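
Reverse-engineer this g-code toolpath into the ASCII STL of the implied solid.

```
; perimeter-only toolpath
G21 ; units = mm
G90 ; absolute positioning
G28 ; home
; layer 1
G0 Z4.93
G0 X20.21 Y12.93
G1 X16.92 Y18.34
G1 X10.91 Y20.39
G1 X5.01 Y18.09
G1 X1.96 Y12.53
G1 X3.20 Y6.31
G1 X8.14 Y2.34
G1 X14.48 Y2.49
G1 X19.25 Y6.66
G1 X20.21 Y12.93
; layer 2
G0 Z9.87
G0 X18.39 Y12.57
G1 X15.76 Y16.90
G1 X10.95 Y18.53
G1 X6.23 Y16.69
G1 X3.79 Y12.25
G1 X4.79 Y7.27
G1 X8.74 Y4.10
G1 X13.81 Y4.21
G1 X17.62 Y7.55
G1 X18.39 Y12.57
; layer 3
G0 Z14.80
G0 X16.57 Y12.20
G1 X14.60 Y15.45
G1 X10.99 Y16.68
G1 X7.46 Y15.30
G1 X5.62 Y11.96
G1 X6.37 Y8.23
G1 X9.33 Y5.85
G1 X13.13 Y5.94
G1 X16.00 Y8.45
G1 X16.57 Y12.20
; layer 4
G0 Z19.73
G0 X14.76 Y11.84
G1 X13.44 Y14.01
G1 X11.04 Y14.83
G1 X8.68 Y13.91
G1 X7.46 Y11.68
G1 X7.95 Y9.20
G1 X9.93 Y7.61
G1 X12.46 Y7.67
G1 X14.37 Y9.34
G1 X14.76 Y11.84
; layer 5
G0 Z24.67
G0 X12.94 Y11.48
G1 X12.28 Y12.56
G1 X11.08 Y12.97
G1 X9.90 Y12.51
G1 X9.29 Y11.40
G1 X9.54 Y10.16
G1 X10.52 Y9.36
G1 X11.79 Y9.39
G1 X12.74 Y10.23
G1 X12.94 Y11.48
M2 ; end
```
solid part
  facet normal 0.0000 0.0000 -1.0000
    outer loop
      vertex 10.87 22.24 0.00
      vertex 18.08 19.79 0.00
      vertex 22.03 13.29 0.00
    endloop
  endfacet
  facet normal 0.0000 0.0000 -1.0000
    outer loop
      vertex 3.79 19.48 0.00
      vertex 10.87 22.24 0.00
      vertex 22.03 13.29 0.00
    endloop
  endfacet
  facet normal 0.0000 0.0000 -1.0000
    outer loop
      vertex 0.13 12.81 0.00
      vertex 3.79 19.48 0.00
      vertex 22.03 13.29 0.00
    endloop
  endfacet
  facet normal 0.0000 0.0000 -1.0000
    outer loop
      vertex 1.62 5.35 0.00
      vertex 0.13 12.81 0.00
      vertex 22.03 13.29 0.00
    endloop
  endfacet
  facet normal 0.0000 0.0000 -1.0000
    outer loop
      vertex 7.55 0.59 0.00
      vertex 1.62 5.35 0.00
      vertex 22.03 13.29 0.00
    endloop
  endfacet
  facet normal 0.0000 0.0000 -1.0000
    outer loop
      vertex 15.15 0.76 0.00
      vertex 7.55 0.59 0.00
      vertex 22.03 13.29 0.00
    endloop
  endfacet
  facet normal 0.0000 0.0000 -1.0000
    outer loop
      vertex 20.87 5.77 0.00
      vertex 15.15 0.76 0.00
      vertex 22.03 13.29 0.00
    endloop
  endfacet
  facet normal 0.8058 0.4897 0.3329
    outer loop
      vertex 22.03 13.29 0.00
      vertex 18.08 19.79 0.00
      vertex 11.12 11.12 29.60
    endloop
  endfacet
  facet normal 0.3034 0.8928 0.3329
    outer loop
      vertex 18.08 19.79 0.00
      vertex 10.87 22.24 0.00
      vertex 11.12 11.12 29.60
    endloop
  endfacet
  facet normal -0.3425 0.8786 0.3329
    outer loop
      vertex 10.87 22.24 0.00
      vertex 3.79 19.48 0.00
      vertex 11.12 11.12 29.60
    endloop
  endfacet
  facet normal -0.8267 0.4536 0.3328
    outer loop
      vertex 3.79 19.48 0.00
      vertex 0.13 12.81 0.00
      vertex 11.12 11.12 29.60
    endloop
  endfacet
  facet normal -0.9247 -0.1847 0.3328
    outer loop
      vertex 0.13 12.81 0.00
      vertex 1.62 5.35 0.00
      vertex 11.12 11.12 29.60
    endloop
  endfacet
  facet normal -0.5903 -0.7354 0.3328
    outer loop
      vertex 1.62 5.35 0.00
      vertex 7.55 0.59 0.00
      vertex 11.12 11.12 29.60
    endloop
  endfacet
  facet normal 0.0211 -0.9427 0.3328
    outer loop
      vertex 7.55 0.59 0.00
      vertex 15.15 0.76 0.00
      vertex 11.12 11.12 29.60
    endloop
  endfacet
  facet normal 0.6213 -0.7094 0.3329
    outer loop
      vertex 15.15 0.76 0.00
      vertex 20.87 5.77 0.00
      vertex 11.12 11.12 29.60
    endloop
  endfacet
  facet normal 0.9319 -0.1438 0.3330
    outer loop
      vertex 20.87 5.77 0.00
      vertex 22.03 13.29 0.00
      vertex 11.12 11.12 29.60
    endloop
  endfacet
endsolid part

The G0 Z moves step by Δz≈4.93 mm. The G1 loops shrink linearly with z, so the solid tapers from its base footprint up to z≈29.6. Closing with a flat bottom cap and the tapered top and triangulating gives 16 facets — a regular 9-sided pyramid, base circumscribed radius ≈ 11.1 mm, apex at z ≈ 29.6 mm.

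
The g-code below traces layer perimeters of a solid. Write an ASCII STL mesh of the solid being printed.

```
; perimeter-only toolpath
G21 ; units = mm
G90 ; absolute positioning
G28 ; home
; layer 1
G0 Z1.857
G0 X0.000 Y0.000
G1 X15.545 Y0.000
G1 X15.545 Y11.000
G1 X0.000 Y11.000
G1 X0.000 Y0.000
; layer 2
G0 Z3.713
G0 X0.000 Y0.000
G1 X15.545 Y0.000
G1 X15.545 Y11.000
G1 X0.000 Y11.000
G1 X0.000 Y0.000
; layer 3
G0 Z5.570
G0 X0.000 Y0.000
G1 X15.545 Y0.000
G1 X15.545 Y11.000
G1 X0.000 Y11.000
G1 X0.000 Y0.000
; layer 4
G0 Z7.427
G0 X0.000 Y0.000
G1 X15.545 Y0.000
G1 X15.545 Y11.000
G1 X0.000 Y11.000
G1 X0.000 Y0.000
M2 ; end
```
solid part
  facet normal 0.0000 0.0000 -1.0000
    outer loop
      vertex 15.545 11.000 0.000
      vertex 15.545 0.000 0.000
      vertex 0.000 0.000 0.000
    endloop
  endfacet
  facet normal 0.0000 0.0000 -1.0000
    outer loop
      vertex 0.000 11.000 0.000
      vertex 15.545 11.000 0.000
      vertex 0.000 0.000 0.000
    endloop
  endfacet
  facet normal 0.0000 0.0000 1.0000
    outer loop
      vertex 0.000 0.000 7.427
      vertex 15.545 0.000 7.427
      vertex 15.545 11.000 7.427
    endloop
  endfacet
  facet normal 0.0000 0.0000 1.0000
    outer loop
      vertex 0.000 0.000 7.427
      vertex 15.545 11.000 7.427
      vertex 0.000 11.000 7.427
    endloop
  endfacet
  facet normal 0.0000 -1.0000 0.0000
    outer loop
      vertex 0.000 0.000 0.000
      vertex 15.545 0.000 0.000
      vertex 15.545 0.000 7.427
    endloop
  endfacet
  facet normal 0.0000 -1.0000 0.0000
    outer loop
      vertex 0.000 0.000 0.000
      vertex 15.545 0.000 7.427
      vertex 0.000 0.000 7.427
    endloop
  endfacet
  facet normal 0.0000 1.0000 0.0000
    outer loop
      vertex 15.545 11.000 7.427
      vertex 15.545 11.000 0.000
      vertex 0.000 11.000 0.000
    endloop
  endfacet
  facet normal 0.0000 1.0000 0.0000
    outer loop
      vertex 0.000 11.000 7.427
      vertex 15.545 11.000 7.427
      vertex 0.000 11.000 0.000
    endloop
  endfacet
  facet normal -1.0000 0.0000 0.0000
    outer loop
      vertex 0.000 11.000 7.427
      vertex 0.000 11.000 0.000
      vertex 0.000 0.000 0.000
    endloop
  endfacet
  facet normal -1.0000 0.0000 0.0000
    outer loop
      vertex 0.000 0.000 7.427
      vertex 0.000 11.000 7.427
      vertex 0.000 0.000 0.000
    endloop
  endfacet
  facet normal 1.0000 0.0000 0.0000
    outer loop
      vertex 15.545 0.000 0.000
      vertex 15.545 11.000 0.000
      vertex 15.545 11.000 7.427
    endloop
  endfacet
  facet normal 1.0000 0.0000 0.0000
    outer loop
      vertex 15.545 0.000 0.000
      vertex 15.545 11.000 7.427
      vertex 15.545 0.000 7.427
    endloop
  endfacet
endsolid part

The G0 Z moves step by Δz≈1.857 mm. Every layer's G1 loop is the same polygon, so the solid is a straight extrusion of it from z=0 to z≈7.43. Closing with flat bottom and top caps and triangulating gives 12 facets — a rectangular box, roughly 15.5 × 11 mm footprint and 7.43 mm tall.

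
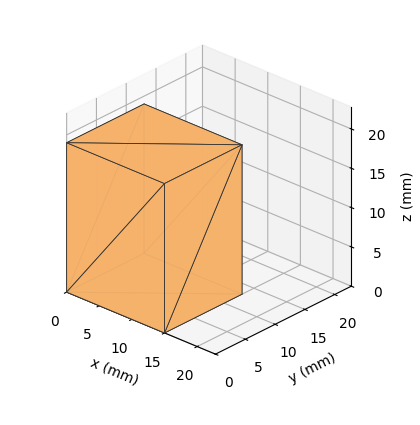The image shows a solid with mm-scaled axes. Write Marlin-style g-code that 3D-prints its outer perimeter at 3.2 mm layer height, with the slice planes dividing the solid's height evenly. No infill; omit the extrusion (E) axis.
Reading the render: the shape is a rectangular box, roughly 15 × 13 mm footprint and 19 mm tall (dimensions read to the nearest mm from the axis ticks). For the g-code, the solid's height is divided into equal slices at the stated Δz and each level perimeter traced with G1 moves after a G0 lift.

; perimeter-only toolpath
G21 ; units = mm
G90 ; absolute positioning
G28 ; home
; layer 1
G0 Z3.2
G0 X0.0 Y0.0
G1 X15.0 Y0.0
G1 X15.0 Y13.0
G1 X0.0 Y13.0
G1 X0.0 Y0.0
; layer 2
G0 Z6.3
G0 X0.0 Y0.0
G1 X15.0 Y0.0
G1 X15.0 Y13.0
G1 X0.0 Y13.0
G1 X0.0 Y0.0
; layer 3
G0 Z9.5
G0 X0.0 Y0.0
G1 X15.0 Y0.0
G1 X15.0 Y13.0
G1 X0.0 Y13.0
G1 X0.0 Y0.0
; layer 4
G0 Z12.7
G0 X0.0 Y0.0
G1 X15.0 Y0.0
G1 X15.0 Y13.0
G1 X0.0 Y13.0
G1 X0.0 Y0.0
; layer 5
G0 Z15.8
G0 X0.0 Y0.0
G1 X15.0 Y0.0
G1 X15.0 Y13.0
G1 X0.0 Y13.0
G1 X0.0 Y0.0
; layer 6
G0 Z19.0
G0 X0.0 Y0.0
G1 X15.0 Y0.0
G1 X15.0 Y13.0
G1 X0.0 Y13.0
G1 X0.0 Y0.0
M2 ; end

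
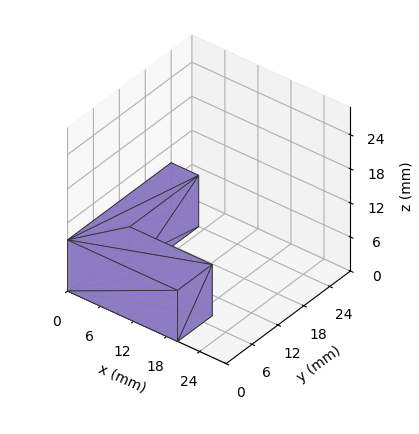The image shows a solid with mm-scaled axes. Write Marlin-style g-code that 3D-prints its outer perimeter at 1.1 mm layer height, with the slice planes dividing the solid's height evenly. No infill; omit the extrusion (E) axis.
Reading the render: the shape is an L-shaped prism: outer 20 × 24 mm, arm thicknesses ≈ 8 mm (horizontal) and 5 mm (vertical), extruded 9 mm in z (dimensions read to the nearest mm from the axis ticks). For the g-code, the solid's height is divided into equal slices at the stated Δz and each level perimeter traced with G1 moves after a G0 lift.

; perimeter-only toolpath
G21 ; units = mm
G90 ; absolute positioning
G28 ; home
; layer 1
G0 Z1.1
G0 X0.0 Y0.0
G1 X20.0 Y0.0
G1 X20.0 Y8.0
G1 X5.0 Y8.0
G1 X5.0 Y24.0
G1 X0.0 Y24.0
G1 X0.0 Y0.0
; layer 2
G0 Z2.2
G0 X0.0 Y0.0
G1 X20.0 Y0.0
G1 X20.0 Y8.0
G1 X5.0 Y8.0
G1 X5.0 Y24.0
G1 X0.0 Y24.0
G1 X0.0 Y0.0
; layer 3
G0 Z3.4
G0 X0.0 Y0.0
G1 X20.0 Y0.0
G1 X20.0 Y8.0
G1 X5.0 Y8.0
G1 X5.0 Y24.0
G1 X0.0 Y24.0
G1 X0.0 Y0.0
; layer 4
G0 Z4.5
G0 X0.0 Y0.0
G1 X20.0 Y0.0
G1 X20.0 Y8.0
G1 X5.0 Y8.0
G1 X5.0 Y24.0
G1 X0.0 Y24.0
G1 X0.0 Y0.0
; layer 5
G0 Z5.6
G0 X0.0 Y0.0
G1 X20.0 Y0.0
G1 X20.0 Y8.0
G1 X5.0 Y8.0
G1 X5.0 Y24.0
G1 X0.0 Y24.0
G1 X0.0 Y0.0
; layer 6
G0 Z6.8
G0 X0.0 Y0.0
G1 X20.0 Y0.0
G1 X20.0 Y8.0
G1 X5.0 Y8.0
G1 X5.0 Y24.0
G1 X0.0 Y24.0
G1 X0.0 Y0.0
; layer 7
G0 Z7.9
G0 X0.0 Y0.0
G1 X20.0 Y0.0
G1 X20.0 Y8.0
G1 X5.0 Y8.0
G1 X5.0 Y24.0
G1 X0.0 Y24.0
G1 X0.0 Y0.0
; layer 8
G0 Z9.0
G0 X0.0 Y0.0
G1 X20.0 Y0.0
G1 X20.0 Y8.0
G1 X5.0 Y8.0
G1 X5.0 Y24.0
G1 X0.0 Y24.0
G1 X0.0 Y0.0
M2 ; end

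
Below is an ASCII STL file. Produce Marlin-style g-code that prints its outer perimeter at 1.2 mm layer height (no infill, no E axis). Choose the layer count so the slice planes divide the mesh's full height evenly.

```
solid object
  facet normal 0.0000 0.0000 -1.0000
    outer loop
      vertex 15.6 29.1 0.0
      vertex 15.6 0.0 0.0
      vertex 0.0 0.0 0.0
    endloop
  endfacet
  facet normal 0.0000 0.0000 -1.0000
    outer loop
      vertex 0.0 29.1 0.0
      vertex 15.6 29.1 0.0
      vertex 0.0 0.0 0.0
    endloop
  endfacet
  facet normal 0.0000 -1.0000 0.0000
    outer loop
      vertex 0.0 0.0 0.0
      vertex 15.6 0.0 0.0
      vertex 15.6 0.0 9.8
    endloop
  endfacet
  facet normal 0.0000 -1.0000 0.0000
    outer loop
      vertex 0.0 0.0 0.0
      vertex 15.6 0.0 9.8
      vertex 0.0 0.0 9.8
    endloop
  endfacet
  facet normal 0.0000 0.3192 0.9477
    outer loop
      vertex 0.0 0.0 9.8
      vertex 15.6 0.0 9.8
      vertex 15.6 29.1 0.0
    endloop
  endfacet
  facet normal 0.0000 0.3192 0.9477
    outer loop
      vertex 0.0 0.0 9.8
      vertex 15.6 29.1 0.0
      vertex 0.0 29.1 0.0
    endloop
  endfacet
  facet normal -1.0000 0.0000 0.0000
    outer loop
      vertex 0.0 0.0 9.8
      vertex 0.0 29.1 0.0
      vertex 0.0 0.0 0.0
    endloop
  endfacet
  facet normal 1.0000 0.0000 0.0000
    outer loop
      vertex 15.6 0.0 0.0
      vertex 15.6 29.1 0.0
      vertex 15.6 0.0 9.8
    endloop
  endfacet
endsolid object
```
; perimeter-only toolpath
G21 ; units = mm
G90 ; absolute positioning
G28 ; home
; layer 1
G0 Z1.2
G0 X0.0 Y0.0
G1 X15.6 Y0.0
G1 X15.6 Y25.5
G1 X0.0 Y25.5
G1 X0.0 Y0.0
; layer 2
G0 Z2.5
G0 X0.0 Y0.0
G1 X15.6 Y0.0
G1 X15.6 Y21.8
G1 X0.0 Y21.8
G1 X0.0 Y0.0
; layer 3
G0 Z3.7
G0 X0.0 Y0.0
G1 X15.6 Y0.0
G1 X15.6 Y18.2
G1 X0.0 Y18.2
G1 X0.0 Y0.0
; layer 4
G0 Z4.9
G0 X0.0 Y0.0
G1 X15.6 Y0.0
G1 X15.6 Y14.6
G1 X0.0 Y14.6
G1 X0.0 Y0.0
; layer 5
G0 Z6.1
G0 X0.0 Y0.0
G1 X15.6 Y0.0
G1 X15.6 Y10.9
G1 X0.0 Y10.9
G1 X0.0 Y0.0
; layer 6
G0 Z7.4
G0 X0.0 Y0.0
G1 X15.6 Y0.0
G1 X15.6 Y7.3
G1 X0.0 Y7.3
G1 X0.0 Y0.0
; layer 7
G0 Z8.6
G0 X0.0 Y0.0
G1 X15.6 Y0.0
G1 X15.6 Y3.6
G1 X0.0 Y3.6
G1 X0.0 Y0.0
M2 ; end

The solid is a wedge (ramp): 15.6 × 29.1 mm base, rising to 9.8 mm along the y=0 edge and sloping linearly to z=0 at y=29.1. Slicing at Δz = 1.2 mm — 8 equal slices spanning the solid's height, so layer i sits at z = i·h/8 — gives 7 non-empty perimeters. Each is a 4-segment closed polygon; G0 lifts to the layer z and rapids to the start vertex, then G1 traces the edges. The cross-section shrinks linearly with z (the slice at the apex is degenerate and omitted).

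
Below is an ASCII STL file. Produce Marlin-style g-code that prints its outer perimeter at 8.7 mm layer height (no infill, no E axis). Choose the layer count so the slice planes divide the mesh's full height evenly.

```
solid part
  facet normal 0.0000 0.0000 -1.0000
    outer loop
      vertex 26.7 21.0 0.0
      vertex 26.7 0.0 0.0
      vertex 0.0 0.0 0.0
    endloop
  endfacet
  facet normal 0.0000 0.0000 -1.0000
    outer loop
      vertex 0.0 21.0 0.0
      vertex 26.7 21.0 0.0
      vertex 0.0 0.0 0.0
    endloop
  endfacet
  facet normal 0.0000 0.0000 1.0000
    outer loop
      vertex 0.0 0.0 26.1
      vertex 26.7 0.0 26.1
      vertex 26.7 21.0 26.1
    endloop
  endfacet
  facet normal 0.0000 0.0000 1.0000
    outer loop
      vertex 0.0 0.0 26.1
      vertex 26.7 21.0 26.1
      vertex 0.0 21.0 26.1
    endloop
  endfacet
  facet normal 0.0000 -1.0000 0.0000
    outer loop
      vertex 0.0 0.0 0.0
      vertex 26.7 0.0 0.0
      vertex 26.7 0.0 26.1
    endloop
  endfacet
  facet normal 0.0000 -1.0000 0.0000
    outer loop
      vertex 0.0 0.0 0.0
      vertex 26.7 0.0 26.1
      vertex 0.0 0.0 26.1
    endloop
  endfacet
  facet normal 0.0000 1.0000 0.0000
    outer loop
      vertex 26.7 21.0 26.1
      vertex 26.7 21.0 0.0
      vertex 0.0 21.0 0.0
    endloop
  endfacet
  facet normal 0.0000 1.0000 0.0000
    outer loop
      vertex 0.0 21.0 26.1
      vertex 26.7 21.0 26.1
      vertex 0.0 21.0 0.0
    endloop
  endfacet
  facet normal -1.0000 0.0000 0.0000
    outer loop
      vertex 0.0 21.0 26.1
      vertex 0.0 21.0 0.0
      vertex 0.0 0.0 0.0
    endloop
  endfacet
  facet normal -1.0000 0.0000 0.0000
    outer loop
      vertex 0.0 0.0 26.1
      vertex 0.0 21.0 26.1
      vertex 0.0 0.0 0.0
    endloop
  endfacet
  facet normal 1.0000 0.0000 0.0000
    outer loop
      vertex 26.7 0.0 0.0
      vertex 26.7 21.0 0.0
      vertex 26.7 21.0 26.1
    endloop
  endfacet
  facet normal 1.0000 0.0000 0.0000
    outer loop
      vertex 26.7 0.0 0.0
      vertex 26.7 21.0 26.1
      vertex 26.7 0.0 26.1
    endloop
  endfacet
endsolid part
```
; perimeter-only toolpath
G21 ; units = mm
G90 ; absolute positioning
G28 ; home
; layer 1
G0 Z8.7
G0 X0.0 Y0.0
G1 X26.7 Y0.0
G1 X26.7 Y21.0
G1 X0.0 Y21.0
G1 X0.0 Y0.0
; layer 2
G0 Z17.4
G0 X0.0 Y0.0
G1 X26.7 Y0.0
G1 X26.7 Y21.0
G1 X0.0 Y21.0
G1 X0.0 Y0.0
; layer 3
G0 Z26.1
G0 X0.0 Y0.0
G1 X26.7 Y0.0
G1 X26.7 Y21.0
G1 X0.0 Y21.0
G1 X0.0 Y0.0
M2 ; end

The solid is a rectangular box, roughly 26.7 × 21 mm footprint and 26.1 mm tall. Slicing at Δz = 8.7 mm — 3 equal slices spanning the solid's height, so layer i sits at z = i·h/3 — gives 3 non-empty perimeters. Each is a 4-segment closed polygon; G0 lifts to the layer z and rapids to the start vertex, then G1 traces the edges.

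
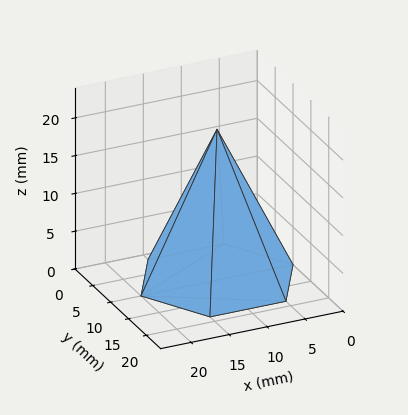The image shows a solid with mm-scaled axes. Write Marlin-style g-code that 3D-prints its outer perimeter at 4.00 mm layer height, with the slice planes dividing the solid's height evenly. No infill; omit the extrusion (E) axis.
Reading the render: the shape is a regular 6-sided pyramid, base circumscribed radius ≈ 10 mm, apex at z ≈ 20 mm (dimensions read to the nearest mm from the axis ticks). For the g-code, the solid's height is divided into equal slices at the stated Δz and each level perimeter traced with G1 moves after a G0 lift.

; perimeter-only toolpath
G21 ; units = mm
G90 ; absolute positioning
G28 ; home
; layer 1
G0 Z4.00
G0 X18.00 Y10.00
G1 X14.00 Y16.93
G1 X6.00 Y16.93
G1 X2.00 Y10.00
G1 X6.00 Y3.07
G1 X14.00 Y3.07
G1 X18.00 Y10.00
; layer 2
G0 Z8.00
G0 X16.00 Y10.00
G1 X13.00 Y15.20
G1 X7.00 Y15.20
G1 X4.00 Y10.00
G1 X7.00 Y4.80
G1 X13.00 Y4.80
G1 X16.00 Y10.00
; layer 3
G0 Z12.00
G0 X14.00 Y10.00
G1 X12.00 Y13.46
G1 X8.00 Y13.46
G1 X6.00 Y10.00
G1 X8.00 Y6.54
G1 X12.00 Y6.54
G1 X14.00 Y10.00
; layer 4
G0 Z16.00
G0 X12.00 Y10.00
G1 X11.00 Y11.73
G1 X9.00 Y11.73
G1 X8.00 Y10.00
G1 X9.00 Y8.27
G1 X11.00 Y8.27
G1 X12.00 Y10.00
M2 ; end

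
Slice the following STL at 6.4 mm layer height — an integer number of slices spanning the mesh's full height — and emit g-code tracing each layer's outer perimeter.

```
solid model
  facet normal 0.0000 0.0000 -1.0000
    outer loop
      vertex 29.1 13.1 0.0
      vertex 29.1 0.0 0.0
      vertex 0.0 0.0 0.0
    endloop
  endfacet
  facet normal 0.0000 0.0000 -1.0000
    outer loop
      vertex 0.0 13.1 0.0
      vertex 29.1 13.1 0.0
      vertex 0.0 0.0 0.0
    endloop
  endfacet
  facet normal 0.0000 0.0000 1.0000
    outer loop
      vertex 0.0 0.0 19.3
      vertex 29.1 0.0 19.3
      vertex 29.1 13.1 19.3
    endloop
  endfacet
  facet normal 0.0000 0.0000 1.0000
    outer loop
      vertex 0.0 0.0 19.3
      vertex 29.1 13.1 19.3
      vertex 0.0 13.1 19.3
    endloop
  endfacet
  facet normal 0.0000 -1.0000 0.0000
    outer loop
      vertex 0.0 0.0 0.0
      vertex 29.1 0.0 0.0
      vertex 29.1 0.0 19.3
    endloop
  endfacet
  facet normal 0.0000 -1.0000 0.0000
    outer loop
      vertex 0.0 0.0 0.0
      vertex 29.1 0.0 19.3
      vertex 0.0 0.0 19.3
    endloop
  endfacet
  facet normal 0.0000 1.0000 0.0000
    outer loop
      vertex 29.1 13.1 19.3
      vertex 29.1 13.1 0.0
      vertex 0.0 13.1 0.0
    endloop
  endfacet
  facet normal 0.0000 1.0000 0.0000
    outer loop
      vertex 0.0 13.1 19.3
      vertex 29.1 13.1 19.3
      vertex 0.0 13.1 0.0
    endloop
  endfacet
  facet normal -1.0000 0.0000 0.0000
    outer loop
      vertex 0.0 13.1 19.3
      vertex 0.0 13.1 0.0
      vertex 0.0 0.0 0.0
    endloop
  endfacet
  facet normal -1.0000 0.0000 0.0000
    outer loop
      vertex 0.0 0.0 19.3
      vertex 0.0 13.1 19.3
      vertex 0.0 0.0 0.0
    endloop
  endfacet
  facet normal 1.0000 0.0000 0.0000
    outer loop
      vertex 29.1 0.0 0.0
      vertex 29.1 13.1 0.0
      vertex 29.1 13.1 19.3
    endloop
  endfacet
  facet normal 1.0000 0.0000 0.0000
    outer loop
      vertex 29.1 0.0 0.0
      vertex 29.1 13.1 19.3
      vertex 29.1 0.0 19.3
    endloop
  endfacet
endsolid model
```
; perimeter-only toolpath
G21 ; units = mm
G90 ; absolute positioning
G28 ; home
; layer 1
G0 Z6.4
G0 X0.0 Y0.0
G1 X29.1 Y0.0
G1 X29.1 Y13.1
G1 X0.0 Y13.1
G1 X0.0 Y0.0
; layer 2
G0 Z12.9
G0 X0.0 Y0.0
G1 X29.1 Y0.0
G1 X29.1 Y13.1
G1 X0.0 Y13.1
G1 X0.0 Y0.0
; layer 3
G0 Z19.3
G0 X0.0 Y0.0
G1 X29.1 Y0.0
G1 X29.1 Y13.1
G1 X0.0 Y13.1
G1 X0.0 Y0.0
M2 ; end

The solid is a rectangular box, roughly 29.1 × 13.1 mm footprint and 19.3 mm tall. Slicing at Δz = 6.4 mm — 3 equal slices spanning the solid's height, so layer i sits at z = i·h/3 — gives 3 non-empty perimeters. Each is a 4-segment closed polygon; G0 lifts to the layer z and rapids to the start vertex, then G1 traces the edges.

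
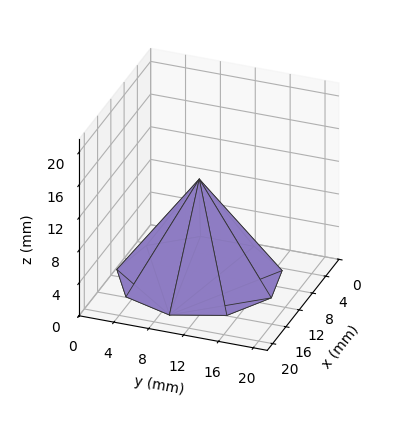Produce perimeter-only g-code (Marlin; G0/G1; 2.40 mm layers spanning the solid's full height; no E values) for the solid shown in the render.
Reading the render: the shape is a regular 9-sided pyramid, base circumscribed radius ≈ 9 mm, apex at z ≈ 12 mm (dimensions read to the nearest mm from the axis ticks). For the g-code, the solid's height is divided into equal slices at the stated Δz and each level perimeter traced with G1 moves after a G0 lift.

; perimeter-only toolpath
G21 ; units = mm
G90 ; absolute positioning
G28 ; home
; layer 1
G0 Z2.40
G0 X16.20 Y9.00
G1 X14.51 Y13.63
G1 X10.25 Y16.09
G1 X5.40 Y15.23
G1 X2.23 Y11.46
G1 X2.23 Y6.54
G1 X5.40 Y2.77
G1 X10.25 Y1.91
G1 X14.51 Y4.37
G1 X16.20 Y9.00
; layer 2
G0 Z4.80
G0 X14.40 Y9.00
G1 X13.13 Y12.47
G1 X9.94 Y14.32
G1 X6.30 Y13.67
G1 X3.92 Y10.85
G1 X3.92 Y7.15
G1 X6.30 Y4.33
G1 X9.94 Y3.68
G1 X13.13 Y5.53
G1 X14.40 Y9.00
; layer 3
G0 Z7.20
G0 X12.60 Y9.00
G1 X11.76 Y11.32
G1 X9.62 Y12.54
G1 X7.20 Y12.12
G1 X5.62 Y10.23
G1 X5.62 Y7.77
G1 X7.20 Y5.88
G1 X9.62 Y5.46
G1 X11.76 Y6.68
G1 X12.60 Y9.00
; layer 4
G0 Z9.60
G0 X10.80 Y9.00
G1 X10.38 Y10.16
G1 X9.31 Y10.77
G1 X8.10 Y10.56
G1 X7.31 Y9.62
G1 X7.31 Y8.38
G1 X8.10 Y7.44
G1 X9.31 Y7.23
G1 X10.38 Y7.84
G1 X10.80 Y9.00
M2 ; end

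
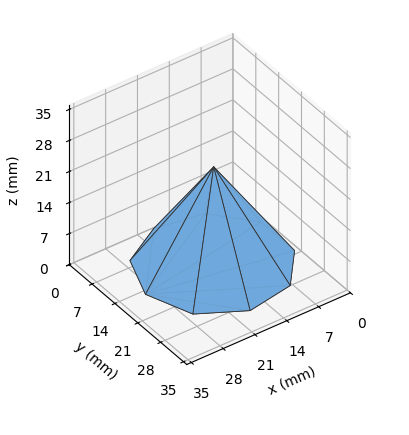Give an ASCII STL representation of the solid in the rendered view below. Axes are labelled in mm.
Reading the render: the shape is a regular 9-sided pyramid, base circumscribed radius ≈ 15 mm, apex at z ≈ 22 mm (dimensions read to the nearest mm from the axis ticks). For the STL, each face is triangulated and given an outward normal.

solid part
  facet normal 0.0000 0.0000 -1.0000
    outer loop
      vertex 17.605 29.772 0.000
      vertex 26.491 24.642 0.000
      vertex 30.000 15.000 0.000
    endloop
  endfacet
  facet normal 0.0000 0.0000 -1.0000
    outer loop
      vertex 7.500 27.990 0.000
      vertex 17.605 29.772 0.000
      vertex 30.000 15.000 0.000
    endloop
  endfacet
  facet normal 0.0000 0.0000 -1.0000
    outer loop
      vertex 0.905 20.130 0.000
      vertex 7.500 27.990 0.000
      vertex 30.000 15.000 0.000
    endloop
  endfacet
  facet normal 0.0000 0.0000 -1.0000
    outer loop
      vertex 0.905 9.870 0.000
      vertex 0.905 20.130 0.000
      vertex 30.000 15.000 0.000
    endloop
  endfacet
  facet normal 0.0000 0.0000 -1.0000
    outer loop
      vertex 7.500 2.010 0.000
      vertex 0.905 9.870 0.000
      vertex 30.000 15.000 0.000
    endloop
  endfacet
  facet normal 0.0000 0.0000 -1.0000
    outer loop
      vertex 17.605 0.228 0.000
      vertex 7.500 2.010 0.000
      vertex 30.000 15.000 0.000
    endloop
  endfacet
  facet normal 0.0000 0.0000 -1.0000
    outer loop
      vertex 26.491 5.358 0.000
      vertex 17.605 0.228 0.000
      vertex 30.000 15.000 0.000
    endloop
  endfacet
  facet normal 0.7912 0.2880 0.5395
    outer loop
      vertex 30.000 15.000 0.000
      vertex 26.491 24.642 0.000
      vertex 15.000 15.000 22.000
    endloop
  endfacet
  facet normal 0.4210 0.7292 0.5395
    outer loop
      vertex 26.491 24.642 0.000
      vertex 17.605 29.772 0.000
      vertex 15.000 15.000 22.000
    endloop
  endfacet
  facet normal -0.1462 0.8292 0.5395
    outer loop
      vertex 17.605 29.772 0.000
      vertex 7.500 27.990 0.000
      vertex 15.000 15.000 22.000
    endloop
  endfacet
  facet normal -0.6450 0.5412 0.5395
    outer loop
      vertex 7.500 27.990 0.000
      vertex 0.905 20.130 0.000
      vertex 15.000 15.000 22.000
    endloop
  endfacet
  facet normal -0.8420 0.0000 0.5395
    outer loop
      vertex 0.905 20.130 0.000
      vertex 0.905 9.870 0.000
      vertex 15.000 15.000 22.000
    endloop
  endfacet
  facet normal -0.6450 -0.5412 0.5395
    outer loop
      vertex 0.905 9.870 0.000
      vertex 7.500 2.010 0.000
      vertex 15.000 15.000 22.000
    endloop
  endfacet
  facet normal -0.1462 -0.8292 0.5395
    outer loop
      vertex 7.500 2.010 0.000
      vertex 17.605 0.228 0.000
      vertex 15.000 15.000 22.000
    endloop
  endfacet
  facet normal 0.4210 -0.7292 0.5395
    outer loop
      vertex 17.605 0.228 0.000
      vertex 26.491 5.358 0.000
      vertex 15.000 15.000 22.000
    endloop
  endfacet
  facet normal 0.7912 -0.2880 0.5395
    outer loop
      vertex 26.491 5.358 0.000
      vertex 30.000 15.000 0.000
      vertex 15.000 15.000 22.000
    endloop
  endfacet
endsolid part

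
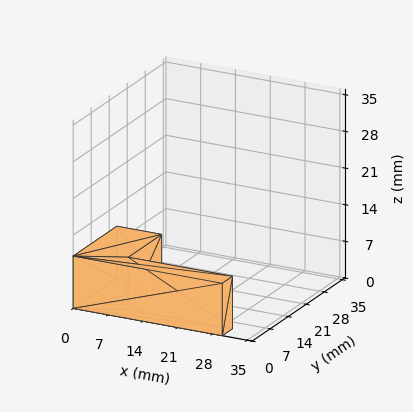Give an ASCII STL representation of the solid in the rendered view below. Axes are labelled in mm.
Reading the render: the shape is an L-shaped prism: outer 30 × 17 mm, arm thicknesses ≈ 4 mm (horizontal) and 9 mm (vertical), extruded 10 mm in z (dimensions read to the nearest mm from the axis ticks). For the STL, each face is triangulated and given an outward normal.

solid part
  facet normal 0.0000 0.0000 -1.0000
    outer loop
      vertex 30.0 4.0 0.0
      vertex 30.0 0.0 0.0
      vertex 0.0 0.0 0.0
    endloop
  endfacet
  facet normal 0.0000 0.0000 -1.0000
    outer loop
      vertex 9.0 4.0 0.0
      vertex 30.0 4.0 0.0
      vertex 0.0 0.0 0.0
    endloop
  endfacet
  facet normal 0.0000 0.0000 -1.0000
    outer loop
      vertex 9.0 17.0 0.0
      vertex 9.0 4.0 0.0
      vertex 0.0 0.0 0.0
    endloop
  endfacet
  facet normal 0.0000 0.0000 -1.0000
    outer loop
      vertex 0.0 17.0 0.0
      vertex 9.0 17.0 0.0
      vertex 0.0 0.0 0.0
    endloop
  endfacet
  facet normal 0.0000 0.0000 1.0000
    outer loop
      vertex 0.0 0.0 10.0
      vertex 30.0 0.0 10.0
      vertex 30.0 4.0 10.0
    endloop
  endfacet
  facet normal 0.0000 0.0000 1.0000
    outer loop
      vertex 0.0 0.0 10.0
      vertex 30.0 4.0 10.0
      vertex 9.0 4.0 10.0
    endloop
  endfacet
  facet normal 0.0000 0.0000 1.0000
    outer loop
      vertex 0.0 0.0 10.0
      vertex 9.0 4.0 10.0
      vertex 9.0 17.0 10.0
    endloop
  endfacet
  facet normal 0.0000 0.0000 1.0000
    outer loop
      vertex 0.0 0.0 10.0
      vertex 9.0 17.0 10.0
      vertex 0.0 17.0 10.0
    endloop
  endfacet
  facet normal 0.0000 -1.0000 0.0000
    outer loop
      vertex 0.0 0.0 0.0
      vertex 30.0 0.0 0.0
      vertex 30.0 0.0 10.0
    endloop
  endfacet
  facet normal 0.0000 -1.0000 0.0000
    outer loop
      vertex 0.0 0.0 0.0
      vertex 30.0 0.0 10.0
      vertex 0.0 0.0 10.0
    endloop
  endfacet
  facet normal 1.0000 0.0000 0.0000
    outer loop
      vertex 30.0 0.0 0.0
      vertex 30.0 4.0 0.0
      vertex 30.0 4.0 10.0
    endloop
  endfacet
  facet normal 1.0000 0.0000 0.0000
    outer loop
      vertex 30.0 0.0 0.0
      vertex 30.0 4.0 10.0
      vertex 30.0 0.0 10.0
    endloop
  endfacet
  facet normal 0.0000 1.0000 0.0000
    outer loop
      vertex 30.0 4.0 0.0
      vertex 9.0 4.0 0.0
      vertex 9.0 4.0 10.0
    endloop
  endfacet
  facet normal 0.0000 1.0000 0.0000
    outer loop
      vertex 30.0 4.0 0.0
      vertex 9.0 4.0 10.0
      vertex 30.0 4.0 10.0
    endloop
  endfacet
  facet normal 1.0000 0.0000 0.0000
    outer loop
      vertex 9.0 4.0 0.0
      vertex 9.0 17.0 0.0
      vertex 9.0 17.0 10.0
    endloop
  endfacet
  facet normal 1.0000 0.0000 0.0000
    outer loop
      vertex 9.0 4.0 0.0
      vertex 9.0 17.0 10.0
      vertex 9.0 4.0 10.0
    endloop
  endfacet
  facet normal 0.0000 1.0000 0.0000
    outer loop
      vertex 9.0 17.0 0.0
      vertex 0.0 17.0 0.0
      vertex 0.0 17.0 10.0
    endloop
  endfacet
  facet normal 0.0000 1.0000 0.0000
    outer loop
      vertex 9.0 17.0 0.0
      vertex 0.0 17.0 10.0
      vertex 9.0 17.0 10.0
    endloop
  endfacet
  facet normal -1.0000 0.0000 0.0000
    outer loop
      vertex 0.0 17.0 0.0
      vertex 0.0 0.0 0.0
      vertex 0.0 0.0 10.0
    endloop
  endfacet
  facet normal -1.0000 0.0000 0.0000
    outer loop
      vertex 0.0 17.0 0.0
      vertex 0.0 0.0 10.0
      vertex 0.0 17.0 10.0
    endloop
  endfacet
endsolid part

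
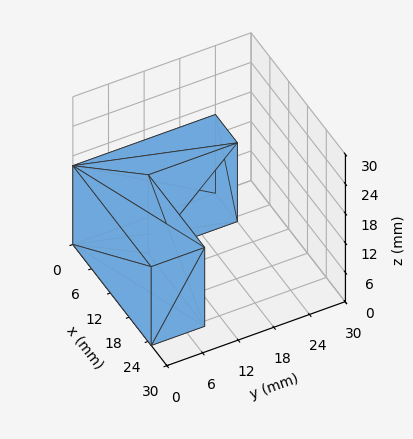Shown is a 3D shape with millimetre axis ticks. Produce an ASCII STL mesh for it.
Reading the render: the shape is an L-shaped prism: outer 25 × 24 mm, arm thicknesses ≈ 9 mm (horizontal) and 7 mm (vertical), extruded 16 mm in z (dimensions read to the nearest mm from the axis ticks). For the STL, each face is triangulated and given an outward normal.

solid part
  facet normal 0.0000 0.0000 -1.0000
    outer loop
      vertex 25.0 9.0 0.0
      vertex 25.0 0.0 0.0
      vertex 0.0 0.0 0.0
    endloop
  endfacet
  facet normal 0.0000 0.0000 -1.0000
    outer loop
      vertex 7.0 9.0 0.0
      vertex 25.0 9.0 0.0
      vertex 0.0 0.0 0.0
    endloop
  endfacet
  facet normal 0.0000 0.0000 -1.0000
    outer loop
      vertex 7.0 24.0 0.0
      vertex 7.0 9.0 0.0
      vertex 0.0 0.0 0.0
    endloop
  endfacet
  facet normal 0.0000 0.0000 -1.0000
    outer loop
      vertex 0.0 24.0 0.0
      vertex 7.0 24.0 0.0
      vertex 0.0 0.0 0.0
    endloop
  endfacet
  facet normal 0.0000 0.0000 1.0000
    outer loop
      vertex 0.0 0.0 16.0
      vertex 25.0 0.0 16.0
      vertex 25.0 9.0 16.0
    endloop
  endfacet
  facet normal 0.0000 0.0000 1.0000
    outer loop
      vertex 0.0 0.0 16.0
      vertex 25.0 9.0 16.0
      vertex 7.0 9.0 16.0
    endloop
  endfacet
  facet normal 0.0000 0.0000 1.0000
    outer loop
      vertex 0.0 0.0 16.0
      vertex 7.0 9.0 16.0
      vertex 7.0 24.0 16.0
    endloop
  endfacet
  facet normal 0.0000 0.0000 1.0000
    outer loop
      vertex 0.0 0.0 16.0
      vertex 7.0 24.0 16.0
      vertex 0.0 24.0 16.0
    endloop
  endfacet
  facet normal 0.0000 -1.0000 0.0000
    outer loop
      vertex 0.0 0.0 0.0
      vertex 25.0 0.0 0.0
      vertex 25.0 0.0 16.0
    endloop
  endfacet
  facet normal 0.0000 -1.0000 0.0000
    outer loop
      vertex 0.0 0.0 0.0
      vertex 25.0 0.0 16.0
      vertex 0.0 0.0 16.0
    endloop
  endfacet
  facet normal 1.0000 0.0000 0.0000
    outer loop
      vertex 25.0 0.0 0.0
      vertex 25.0 9.0 0.0
      vertex 25.0 9.0 16.0
    endloop
  endfacet
  facet normal 1.0000 0.0000 0.0000
    outer loop
      vertex 25.0 0.0 0.0
      vertex 25.0 9.0 16.0
      vertex 25.0 0.0 16.0
    endloop
  endfacet
  facet normal 0.0000 1.0000 0.0000
    outer loop
      vertex 25.0 9.0 0.0
      vertex 7.0 9.0 0.0
      vertex 7.0 9.0 16.0
    endloop
  endfacet
  facet normal 0.0000 1.0000 0.0000
    outer loop
      vertex 25.0 9.0 0.0
      vertex 7.0 9.0 16.0
      vertex 25.0 9.0 16.0
    endloop
  endfacet
  facet normal 1.0000 0.0000 0.0000
    outer loop
      vertex 7.0 9.0 0.0
      vertex 7.0 24.0 0.0
      vertex 7.0 24.0 16.0
    endloop
  endfacet
  facet normal 1.0000 0.0000 0.0000
    outer loop
      vertex 7.0 9.0 0.0
      vertex 7.0 24.0 16.0
      vertex 7.0 9.0 16.0
    endloop
  endfacet
  facet normal 0.0000 1.0000 0.0000
    outer loop
      vertex 7.0 24.0 0.0
      vertex 0.0 24.0 0.0
      vertex 0.0 24.0 16.0
    endloop
  endfacet
  facet normal 0.0000 1.0000 0.0000
    outer loop
      vertex 7.0 24.0 0.0
      vertex 0.0 24.0 16.0
      vertex 7.0 24.0 16.0
    endloop
  endfacet
  facet normal -1.0000 0.0000 0.0000
    outer loop
      vertex 0.0 24.0 0.0
      vertex 0.0 0.0 0.0
      vertex 0.0 0.0 16.0
    endloop
  endfacet
  facet normal -1.0000 0.0000 0.0000
    outer loop
      vertex 0.0 24.0 0.0
      vertex 0.0 0.0 16.0
      vertex 0.0 24.0 16.0
    endloop
  endfacet
endsolid part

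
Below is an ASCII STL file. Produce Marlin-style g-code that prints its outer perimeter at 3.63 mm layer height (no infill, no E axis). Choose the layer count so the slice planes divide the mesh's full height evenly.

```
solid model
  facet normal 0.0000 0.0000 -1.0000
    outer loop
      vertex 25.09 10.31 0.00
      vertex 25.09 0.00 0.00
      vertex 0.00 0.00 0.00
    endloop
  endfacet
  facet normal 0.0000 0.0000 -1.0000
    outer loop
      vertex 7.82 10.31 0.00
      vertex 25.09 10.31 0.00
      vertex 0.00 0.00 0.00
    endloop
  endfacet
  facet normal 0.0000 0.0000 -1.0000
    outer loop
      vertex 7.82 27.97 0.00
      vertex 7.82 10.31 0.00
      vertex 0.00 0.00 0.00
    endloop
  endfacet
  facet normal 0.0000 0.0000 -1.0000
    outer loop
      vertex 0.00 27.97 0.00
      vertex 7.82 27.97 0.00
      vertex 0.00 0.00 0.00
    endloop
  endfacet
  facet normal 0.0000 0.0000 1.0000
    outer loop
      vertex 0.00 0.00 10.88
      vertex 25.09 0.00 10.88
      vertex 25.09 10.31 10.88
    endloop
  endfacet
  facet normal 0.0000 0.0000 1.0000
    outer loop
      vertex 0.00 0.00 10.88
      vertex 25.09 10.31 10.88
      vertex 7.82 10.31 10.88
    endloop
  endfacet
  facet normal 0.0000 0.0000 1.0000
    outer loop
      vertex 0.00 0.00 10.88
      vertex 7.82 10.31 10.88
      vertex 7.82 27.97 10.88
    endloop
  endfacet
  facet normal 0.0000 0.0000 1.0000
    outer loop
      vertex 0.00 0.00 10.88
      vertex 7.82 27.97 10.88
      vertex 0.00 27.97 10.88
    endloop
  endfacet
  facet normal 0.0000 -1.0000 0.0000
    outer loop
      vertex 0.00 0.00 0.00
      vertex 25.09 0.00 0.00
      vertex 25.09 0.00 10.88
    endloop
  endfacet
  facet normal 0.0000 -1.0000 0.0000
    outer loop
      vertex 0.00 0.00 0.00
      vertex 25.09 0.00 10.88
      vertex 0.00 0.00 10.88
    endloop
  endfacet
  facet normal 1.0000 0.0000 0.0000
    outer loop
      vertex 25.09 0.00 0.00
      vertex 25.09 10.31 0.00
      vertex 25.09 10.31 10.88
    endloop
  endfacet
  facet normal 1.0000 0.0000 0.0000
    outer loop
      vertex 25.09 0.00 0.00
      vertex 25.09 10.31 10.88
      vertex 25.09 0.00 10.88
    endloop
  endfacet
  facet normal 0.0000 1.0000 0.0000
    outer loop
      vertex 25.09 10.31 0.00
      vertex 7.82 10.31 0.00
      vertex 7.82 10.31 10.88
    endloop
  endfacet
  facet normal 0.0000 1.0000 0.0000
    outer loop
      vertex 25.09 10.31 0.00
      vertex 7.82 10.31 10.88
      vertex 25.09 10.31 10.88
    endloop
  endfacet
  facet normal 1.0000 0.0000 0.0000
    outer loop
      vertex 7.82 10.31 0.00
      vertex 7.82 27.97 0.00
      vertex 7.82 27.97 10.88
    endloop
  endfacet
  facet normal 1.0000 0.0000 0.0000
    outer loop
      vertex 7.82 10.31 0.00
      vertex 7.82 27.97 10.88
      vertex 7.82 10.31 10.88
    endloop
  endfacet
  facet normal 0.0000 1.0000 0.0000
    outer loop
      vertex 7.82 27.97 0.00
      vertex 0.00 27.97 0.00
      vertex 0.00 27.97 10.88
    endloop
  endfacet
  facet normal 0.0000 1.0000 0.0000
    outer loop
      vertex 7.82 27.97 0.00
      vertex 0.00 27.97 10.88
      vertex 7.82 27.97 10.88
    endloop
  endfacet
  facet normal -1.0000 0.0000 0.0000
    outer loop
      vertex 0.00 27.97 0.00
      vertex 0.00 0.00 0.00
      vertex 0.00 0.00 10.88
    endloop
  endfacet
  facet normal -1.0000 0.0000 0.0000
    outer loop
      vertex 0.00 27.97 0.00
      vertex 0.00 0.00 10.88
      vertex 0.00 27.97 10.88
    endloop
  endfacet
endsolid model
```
; perimeter-only toolpath
G21 ; units = mm
G90 ; absolute positioning
G28 ; home
; layer 1
G0 Z3.63
G0 X0.00 Y0.00
G1 X25.09 Y0.00
G1 X25.09 Y10.31
G1 X7.82 Y10.31
G1 X7.82 Y27.97
G1 X0.00 Y27.97
G1 X0.00 Y0.00
; layer 2
G0 Z7.25
G0 X0.00 Y0.00
G1 X25.09 Y0.00
G1 X25.09 Y10.31
G1 X7.82 Y10.31
G1 X7.82 Y27.97
G1 X0.00 Y27.97
G1 X0.00 Y0.00
; layer 3
G0 Z10.88
G0 X0.00 Y0.00
G1 X25.09 Y0.00
G1 X25.09 Y10.31
G1 X7.82 Y10.31
G1 X7.82 Y27.97
G1 X0.00 Y27.97
G1 X0.00 Y0.00
M2 ; end

The solid is an L-shaped prism: outer 25.1 × 28 mm, arm thicknesses ≈ 10.3 mm (horizontal) and 7.82 mm (vertical), extruded 10.9 mm in z. Slicing at Δz = 3.63 mm — 3 equal slices spanning the solid's height, so layer i sits at z = i·h/3 — gives 3 non-empty perimeters. Each is a 6-segment closed polygon; G0 lifts to the layer z and rapids to the start vertex, then G1 traces the edges.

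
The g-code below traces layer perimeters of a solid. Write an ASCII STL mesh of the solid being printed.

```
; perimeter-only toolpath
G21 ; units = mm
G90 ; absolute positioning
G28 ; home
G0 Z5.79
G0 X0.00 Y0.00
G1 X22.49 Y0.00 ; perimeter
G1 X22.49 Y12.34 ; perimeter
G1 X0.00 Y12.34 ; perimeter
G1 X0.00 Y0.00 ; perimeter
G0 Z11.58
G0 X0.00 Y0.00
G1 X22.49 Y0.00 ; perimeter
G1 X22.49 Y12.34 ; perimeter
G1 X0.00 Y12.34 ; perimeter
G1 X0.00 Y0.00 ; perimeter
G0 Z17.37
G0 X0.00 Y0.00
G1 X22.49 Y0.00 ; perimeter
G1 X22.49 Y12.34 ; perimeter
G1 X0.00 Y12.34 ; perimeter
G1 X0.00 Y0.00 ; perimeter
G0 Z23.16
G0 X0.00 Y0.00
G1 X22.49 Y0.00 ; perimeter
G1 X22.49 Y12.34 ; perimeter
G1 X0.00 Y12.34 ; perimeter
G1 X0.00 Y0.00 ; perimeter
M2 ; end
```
solid part
  facet normal 0.0000 0.0000 -1.0000
    outer loop
      vertex 22.49 12.34 0.00
      vertex 22.49 0.00 0.00
      vertex 0.00 0.00 0.00
    endloop
  endfacet
  facet normal 0.0000 0.0000 -1.0000
    outer loop
      vertex 0.00 12.34 0.00
      vertex 22.49 12.34 0.00
      vertex 0.00 0.00 0.00
    endloop
  endfacet
  facet normal 0.0000 0.0000 1.0000
    outer loop
      vertex 0.00 0.00 23.16
      vertex 22.49 0.00 23.16
      vertex 22.49 12.34 23.16
    endloop
  endfacet
  facet normal 0.0000 0.0000 1.0000
    outer loop
      vertex 0.00 0.00 23.16
      vertex 22.49 12.34 23.16
      vertex 0.00 12.34 23.16
    endloop
  endfacet
  facet normal 0.0000 -1.0000 0.0000
    outer loop
      vertex 0.00 0.00 0.00
      vertex 22.49 0.00 0.00
      vertex 22.49 0.00 23.16
    endloop
  endfacet
  facet normal 0.0000 -1.0000 0.0000
    outer loop
      vertex 0.00 0.00 0.00
      vertex 22.49 0.00 23.16
      vertex 0.00 0.00 23.16
    endloop
  endfacet
  facet normal 0.0000 1.0000 0.0000
    outer loop
      vertex 22.49 12.34 23.16
      vertex 22.49 12.34 0.00
      vertex 0.00 12.34 0.00
    endloop
  endfacet
  facet normal 0.0000 1.0000 0.0000
    outer loop
      vertex 0.00 12.34 23.16
      vertex 22.49 12.34 23.16
      vertex 0.00 12.34 0.00
    endloop
  endfacet
  facet normal -1.0000 0.0000 0.0000
    outer loop
      vertex 0.00 12.34 23.16
      vertex 0.00 12.34 0.00
      vertex 0.00 0.00 0.00
    endloop
  endfacet
  facet normal -1.0000 0.0000 0.0000
    outer loop
      vertex 0.00 0.00 23.16
      vertex 0.00 12.34 23.16
      vertex 0.00 0.00 0.00
    endloop
  endfacet
  facet normal 1.0000 0.0000 0.0000
    outer loop
      vertex 22.49 0.00 0.00
      vertex 22.49 12.34 0.00
      vertex 22.49 12.34 23.16
    endloop
  endfacet
  facet normal 1.0000 0.0000 0.0000
    outer loop
      vertex 22.49 0.00 0.00
      vertex 22.49 12.34 23.16
      vertex 22.49 0.00 23.16
    endloop
  endfacet
endsolid part

The G0 Z moves step by Δz≈5.79 mm. Every layer's G1 loop is the same polygon, so the solid is a straight extrusion of it from z=0 to z≈23.2. Closing with flat bottom and top caps and triangulating gives 12 facets — a rectangular box, roughly 22.5 × 12.3 mm footprint and 23.2 mm tall.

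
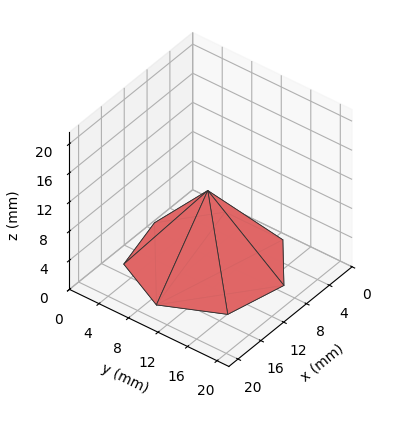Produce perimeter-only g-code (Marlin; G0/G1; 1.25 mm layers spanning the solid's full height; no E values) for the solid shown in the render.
Reading the render: the shape is a regular 7-sided pyramid, base circumscribed radius ≈ 9 mm, apex at z ≈ 10 mm (dimensions read to the nearest mm from the axis ticks). For the g-code, the solid's height is divided into equal slices at the stated Δz and each level perimeter traced with G1 moves after a G0 lift.

; perimeter-only toolpath
G21 ; units = mm
G90 ; absolute positioning
G28 ; home
; layer 1
G0 Z1.25
G0 X16.88 Y9.00
G1 X13.91 Y15.16
G1 X7.25 Y16.67
G1 X1.90 Y12.41
G1 X1.90 Y5.59
G1 X7.25 Y1.33
G1 X13.91 Y2.84
G1 X16.88 Y9.00
; layer 2
G0 Z2.50
G0 X15.75 Y9.00
G1 X13.21 Y14.28
G1 X7.50 Y15.58
G1 X2.92 Y11.93
G1 X2.92 Y6.07
G1 X7.50 Y2.42
G1 X13.21 Y3.72
G1 X15.75 Y9.00
; layer 3
G0 Z3.75
G0 X14.62 Y9.00
G1 X12.51 Y13.40
G1 X7.75 Y14.48
G1 X3.93 Y11.44
G1 X3.93 Y6.56
G1 X7.75 Y3.52
G1 X12.51 Y4.60
G1 X14.62 Y9.00
; layer 4
G0 Z5.00
G0 X13.50 Y9.00
G1 X11.80 Y12.52
G1 X8.00 Y13.38
G1 X4.95 Y10.95
G1 X4.95 Y7.05
G1 X8.00 Y4.62
G1 X11.80 Y5.48
G1 X13.50 Y9.00
; layer 5
G0 Z6.25
G0 X12.38 Y9.00
G1 X11.10 Y11.64
G1 X8.25 Y12.29
G1 X5.96 Y10.46
G1 X5.96 Y7.54
G1 X8.25 Y5.71
G1 X11.10 Y6.36
G1 X12.38 Y9.00
; layer 6
G0 Z7.50
G0 X11.25 Y9.00
G1 X10.40 Y10.76
G1 X8.50 Y11.19
G1 X6.97 Y9.97
G1 X6.97 Y8.03
G1 X8.50 Y6.81
G1 X10.40 Y7.24
G1 X11.25 Y9.00
; layer 7
G0 Z8.75
G0 X10.12 Y9.00
G1 X9.70 Y9.88
G1 X8.75 Y10.10
G1 X7.99 Y9.49
G1 X7.99 Y8.51
G1 X8.75 Y7.90
G1 X9.70 Y8.12
G1 X10.12 Y9.00
M2 ; end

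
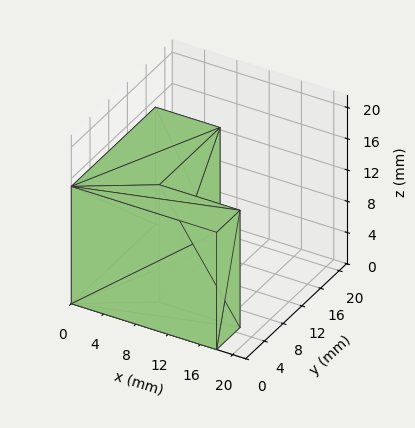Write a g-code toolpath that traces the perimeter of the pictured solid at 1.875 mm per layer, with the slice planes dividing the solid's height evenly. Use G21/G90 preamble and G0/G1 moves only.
Reading the render: the shape is an L-shaped prism: outer 18 × 18 mm, arm thicknesses ≈ 5 mm (horizontal) and 8 mm (vertical), extruded 15 mm in z (dimensions read to the nearest mm from the axis ticks). For the g-code, the solid's height is divided into equal slices at the stated Δz and each level perimeter traced with G1 moves after a G0 lift.

; perimeter-only toolpath
G21 ; units = mm
G90 ; absolute positioning
G28 ; home
; layer 1
G0 Z1.875
G0 X0.000 Y0.000
G1 X18.000 Y0.000
G1 X18.000 Y5.000
G1 X8.000 Y5.000
G1 X8.000 Y18.000
G1 X0.000 Y18.000
G1 X0.000 Y0.000
; layer 2
G0 Z3.750
G0 X0.000 Y0.000
G1 X18.000 Y0.000
G1 X18.000 Y5.000
G1 X8.000 Y5.000
G1 X8.000 Y18.000
G1 X0.000 Y18.000
G1 X0.000 Y0.000
; layer 3
G0 Z5.625
G0 X0.000 Y0.000
G1 X18.000 Y0.000
G1 X18.000 Y5.000
G1 X8.000 Y5.000
G1 X8.000 Y18.000
G1 X0.000 Y18.000
G1 X0.000 Y0.000
; layer 4
G0 Z7.500
G0 X0.000 Y0.000
G1 X18.000 Y0.000
G1 X18.000 Y5.000
G1 X8.000 Y5.000
G1 X8.000 Y18.000
G1 X0.000 Y18.000
G1 X0.000 Y0.000
; layer 5
G0 Z9.375
G0 X0.000 Y0.000
G1 X18.000 Y0.000
G1 X18.000 Y5.000
G1 X8.000 Y5.000
G1 X8.000 Y18.000
G1 X0.000 Y18.000
G1 X0.000 Y0.000
; layer 6
G0 Z11.250
G0 X0.000 Y0.000
G1 X18.000 Y0.000
G1 X18.000 Y5.000
G1 X8.000 Y5.000
G1 X8.000 Y18.000
G1 X0.000 Y18.000
G1 X0.000 Y0.000
; layer 7
G0 Z13.125
G0 X0.000 Y0.000
G1 X18.000 Y0.000
G1 X18.000 Y5.000
G1 X8.000 Y5.000
G1 X8.000 Y18.000
G1 X0.000 Y18.000
G1 X0.000 Y0.000
; layer 8
G0 Z15.000
G0 X0.000 Y0.000
G1 X18.000 Y0.000
G1 X18.000 Y5.000
G1 X8.000 Y5.000
G1 X8.000 Y18.000
G1 X0.000 Y18.000
G1 X0.000 Y0.000
M2 ; end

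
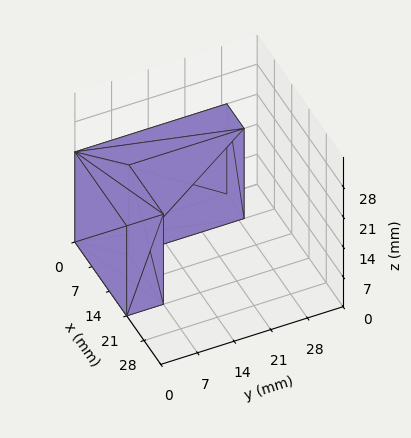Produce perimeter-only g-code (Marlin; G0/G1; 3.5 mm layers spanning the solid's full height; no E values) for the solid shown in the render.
Reading the render: the shape is an L-shaped prism: outer 21 × 29 mm, arm thicknesses ≈ 7 mm (horizontal) and 7 mm (vertical), extruded 21 mm in z (dimensions read to the nearest mm from the axis ticks). For the g-code, the solid's height is divided into equal slices at the stated Δz and each level perimeter traced with G1 moves after a G0 lift.

; perimeter-only toolpath
G21 ; units = mm
G90 ; absolute positioning
G28 ; home
; layer 1
G0 Z3.5
G0 X0.0 Y0.0
G1 X21.0 Y0.0
G1 X21.0 Y7.0
G1 X7.0 Y7.0
G1 X7.0 Y29.0
G1 X0.0 Y29.0
G1 X0.0 Y0.0
; layer 2
G0 Z7.0
G0 X0.0 Y0.0
G1 X21.0 Y0.0
G1 X21.0 Y7.0
G1 X7.0 Y7.0
G1 X7.0 Y29.0
G1 X0.0 Y29.0
G1 X0.0 Y0.0
; layer 3
G0 Z10.5
G0 X0.0 Y0.0
G1 X21.0 Y0.0
G1 X21.0 Y7.0
G1 X7.0 Y7.0
G1 X7.0 Y29.0
G1 X0.0 Y29.0
G1 X0.0 Y0.0
; layer 4
G0 Z14.0
G0 X0.0 Y0.0
G1 X21.0 Y0.0
G1 X21.0 Y7.0
G1 X7.0 Y7.0
G1 X7.0 Y29.0
G1 X0.0 Y29.0
G1 X0.0 Y0.0
; layer 5
G0 Z17.5
G0 X0.0 Y0.0
G1 X21.0 Y0.0
G1 X21.0 Y7.0
G1 X7.0 Y7.0
G1 X7.0 Y29.0
G1 X0.0 Y29.0
G1 X0.0 Y0.0
; layer 6
G0 Z21.0
G0 X0.0 Y0.0
G1 X21.0 Y0.0
G1 X21.0 Y7.0
G1 X7.0 Y7.0
G1 X7.0 Y29.0
G1 X0.0 Y29.0
G1 X0.0 Y0.0
M2 ; end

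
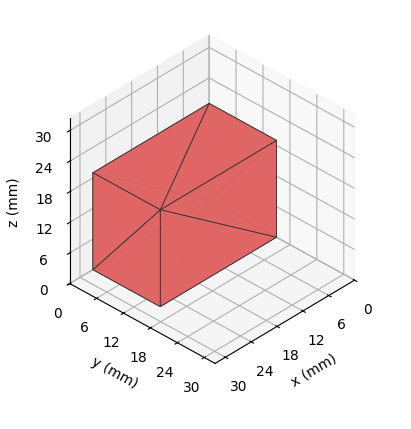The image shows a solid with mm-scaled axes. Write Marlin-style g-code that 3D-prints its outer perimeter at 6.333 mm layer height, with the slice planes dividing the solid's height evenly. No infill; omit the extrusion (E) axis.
Reading the render: the shape is a rectangular box, roughly 27 × 15 mm footprint and 19 mm tall (dimensions read to the nearest mm from the axis ticks). For the g-code, the solid's height is divided into equal slices at the stated Δz and each level perimeter traced with G1 moves after a G0 lift.

; perimeter-only toolpath
G21 ; units = mm
G90 ; absolute positioning
G28 ; home
; layer 1
G0 Z6.333
G0 X0.000 Y0.000
G1 X27.000 Y0.000
G1 X27.000 Y15.000
G1 X0.000 Y15.000
G1 X0.000 Y0.000
; layer 2
G0 Z12.667
G0 X0.000 Y0.000
G1 X27.000 Y0.000
G1 X27.000 Y15.000
G1 X0.000 Y15.000
G1 X0.000 Y0.000
; layer 3
G0 Z19.000
G0 X0.000 Y0.000
G1 X27.000 Y0.000
G1 X27.000 Y15.000
G1 X0.000 Y15.000
G1 X0.000 Y0.000
M2 ; end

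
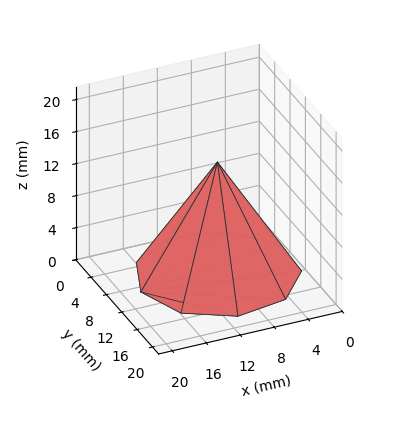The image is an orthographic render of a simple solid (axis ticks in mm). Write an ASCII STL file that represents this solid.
Reading the render: the shape is a regular 9-sided pyramid, base circumscribed radius ≈ 9 mm, apex at z ≈ 14 mm (dimensions read to the nearest mm from the axis ticks). For the STL, each face is triangulated and given an outward normal.

solid part
  facet normal 0.0000 0.0000 -1.0000
    outer loop
      vertex 10.6 17.9 0.0
      vertex 15.9 14.8 0.0
      vertex 18.0 9.0 0.0
    endloop
  endfacet
  facet normal 0.0000 0.0000 -1.0000
    outer loop
      vertex 4.5 16.8 0.0
      vertex 10.6 17.9 0.0
      vertex 18.0 9.0 0.0
    endloop
  endfacet
  facet normal 0.0000 0.0000 -1.0000
    outer loop
      vertex 0.5 12.1 0.0
      vertex 4.5 16.8 0.0
      vertex 18.0 9.0 0.0
    endloop
  endfacet
  facet normal 0.0000 0.0000 -1.0000
    outer loop
      vertex 0.5 5.9 0.0
      vertex 0.5 12.1 0.0
      vertex 18.0 9.0 0.0
    endloop
  endfacet
  facet normal 0.0000 0.0000 -1.0000
    outer loop
      vertex 4.5 1.2 0.0
      vertex 0.5 5.9 0.0
      vertex 18.0 9.0 0.0
    endloop
  endfacet
  facet normal 0.0000 0.0000 -1.0000
    outer loop
      vertex 10.6 0.1 0.0
      vertex 4.5 1.2 0.0
      vertex 18.0 9.0 0.0
    endloop
  endfacet
  facet normal 0.0000 0.0000 -1.0000
    outer loop
      vertex 15.9 3.2 0.0
      vertex 10.6 0.1 0.0
      vertex 18.0 9.0 0.0
    endloop
  endfacet
  facet normal 0.8047 0.2914 0.5173
    outer loop
      vertex 18.0 9.0 0.0
      vertex 15.9 14.8 0.0
      vertex 9.0 9.0 14.0
    endloop
  endfacet
  facet normal 0.4317 0.7381 0.5185
    outer loop
      vertex 15.9 14.8 0.0
      vertex 10.6 17.9 0.0
      vertex 9.0 9.0 14.0
    endloop
  endfacet
  facet normal -0.1518 0.8419 0.5179
    outer loop
      vertex 10.6 17.9 0.0
      vertex 4.5 16.8 0.0
      vertex 9.0 9.0 14.0
    endloop
  endfacet
  facet normal -0.6513 0.5543 0.5182
    outer loop
      vertex 4.5 16.8 0.0
      vertex 0.5 12.1 0.0
      vertex 9.0 9.0 14.0
    endloop
  endfacet
  facet normal -0.8548 0.0000 0.5190
    outer loop
      vertex 0.5 12.1 0.0
      vertex 0.5 5.9 0.0
      vertex 9.0 9.0 14.0
    endloop
  endfacet
  facet normal -0.6513 -0.5543 0.5182
    outer loop
      vertex 0.5 5.9 0.0
      vertex 4.5 1.2 0.0
      vertex 9.0 9.0 14.0
    endloop
  endfacet
  facet normal -0.1518 -0.8419 0.5179
    outer loop
      vertex 4.5 1.2 0.0
      vertex 10.6 0.1 0.0
      vertex 9.0 9.0 14.0
    endloop
  endfacet
  facet normal 0.4317 -0.7381 0.5185
    outer loop
      vertex 10.6 0.1 0.0
      vertex 15.9 3.2 0.0
      vertex 9.0 9.0 14.0
    endloop
  endfacet
  facet normal 0.8047 -0.2914 0.5173
    outer loop
      vertex 15.9 3.2 0.0
      vertex 18.0 9.0 0.0
      vertex 9.0 9.0 14.0
    endloop
  endfacet
endsolid part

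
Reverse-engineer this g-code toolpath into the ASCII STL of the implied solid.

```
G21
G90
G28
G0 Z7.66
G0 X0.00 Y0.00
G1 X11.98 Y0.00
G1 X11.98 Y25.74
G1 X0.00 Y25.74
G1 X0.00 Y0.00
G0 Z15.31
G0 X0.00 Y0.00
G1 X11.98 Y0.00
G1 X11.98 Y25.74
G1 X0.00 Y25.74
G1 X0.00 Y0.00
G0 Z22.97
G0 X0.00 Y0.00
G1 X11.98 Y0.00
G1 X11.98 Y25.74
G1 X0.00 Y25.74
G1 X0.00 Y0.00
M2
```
solid part
  facet normal 0.0000 0.0000 -1.0000
    outer loop
      vertex 11.98 25.74 0.00
      vertex 11.98 0.00 0.00
      vertex 0.00 0.00 0.00
    endloop
  endfacet
  facet normal 0.0000 0.0000 -1.0000
    outer loop
      vertex 0.00 25.74 0.00
      vertex 11.98 25.74 0.00
      vertex 0.00 0.00 0.00
    endloop
  endfacet
  facet normal 0.0000 0.0000 1.0000
    outer loop
      vertex 0.00 0.00 22.97
      vertex 11.98 0.00 22.97
      vertex 11.98 25.74 22.97
    endloop
  endfacet
  facet normal 0.0000 0.0000 1.0000
    outer loop
      vertex 0.00 0.00 22.97
      vertex 11.98 25.74 22.97
      vertex 0.00 25.74 22.97
    endloop
  endfacet
  facet normal 0.0000 -1.0000 0.0000
    outer loop
      vertex 0.00 0.00 0.00
      vertex 11.98 0.00 0.00
      vertex 11.98 0.00 22.97
    endloop
  endfacet
  facet normal 0.0000 -1.0000 0.0000
    outer loop
      vertex 0.00 0.00 0.00
      vertex 11.98 0.00 22.97
      vertex 0.00 0.00 22.97
    endloop
  endfacet
  facet normal 0.0000 1.0000 0.0000
    outer loop
      vertex 11.98 25.74 22.97
      vertex 11.98 25.74 0.00
      vertex 0.00 25.74 0.00
    endloop
  endfacet
  facet normal 0.0000 1.0000 0.0000
    outer loop
      vertex 0.00 25.74 22.97
      vertex 11.98 25.74 22.97
      vertex 0.00 25.74 0.00
    endloop
  endfacet
  facet normal -1.0000 0.0000 0.0000
    outer loop
      vertex 0.00 25.74 22.97
      vertex 0.00 25.74 0.00
      vertex 0.00 0.00 0.00
    endloop
  endfacet
  facet normal -1.0000 0.0000 0.0000
    outer loop
      vertex 0.00 0.00 22.97
      vertex 0.00 25.74 22.97
      vertex 0.00 0.00 0.00
    endloop
  endfacet
  facet normal 1.0000 0.0000 0.0000
    outer loop
      vertex 11.98 0.00 0.00
      vertex 11.98 25.74 0.00
      vertex 11.98 25.74 22.97
    endloop
  endfacet
  facet normal 1.0000 0.0000 0.0000
    outer loop
      vertex 11.98 0.00 0.00
      vertex 11.98 25.74 22.97
      vertex 11.98 0.00 22.97
    endloop
  endfacet
endsolid part

The G0 Z moves step by Δz≈7.66 mm. Every layer's G1 loop is the same polygon, so the solid is a straight extrusion of it from z=0 to z≈23. Closing with flat bottom and top caps and triangulating gives 12 facets — a rectangular box, roughly 12 × 25.7 mm footprint and 23 mm tall.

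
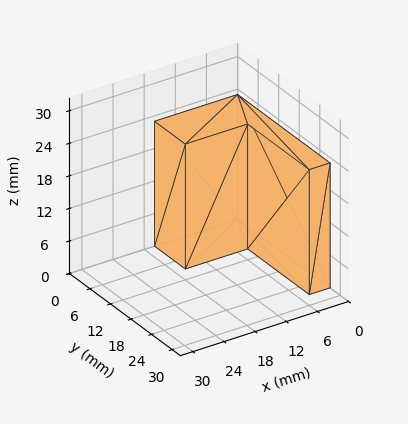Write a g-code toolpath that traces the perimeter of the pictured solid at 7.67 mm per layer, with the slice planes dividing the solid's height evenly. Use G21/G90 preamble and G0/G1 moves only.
Reading the render: the shape is an L-shaped prism: outer 16 × 27 mm, arm thicknesses ≈ 9 mm (horizontal) and 4 mm (vertical), extruded 23 mm in z (dimensions read to the nearest mm from the axis ticks). For the g-code, the solid's height is divided into equal slices at the stated Δz and each level perimeter traced with G1 moves after a G0 lift.

; perimeter-only toolpath
G21 ; units = mm
G90 ; absolute positioning
G28 ; home
; layer 1
G0 Z7.67
G0 X0.00 Y0.00
G1 X16.00 Y0.00
G1 X16.00 Y9.00
G1 X4.00 Y9.00
G1 X4.00 Y27.00
G1 X0.00 Y27.00
G1 X0.00 Y0.00
; layer 2
G0 Z15.33
G0 X0.00 Y0.00
G1 X16.00 Y0.00
G1 X16.00 Y9.00
G1 X4.00 Y9.00
G1 X4.00 Y27.00
G1 X0.00 Y27.00
G1 X0.00 Y0.00
; layer 3
G0 Z23.00
G0 X0.00 Y0.00
G1 X16.00 Y0.00
G1 X16.00 Y9.00
G1 X4.00 Y9.00
G1 X4.00 Y27.00
G1 X0.00 Y27.00
G1 X0.00 Y0.00
M2 ; end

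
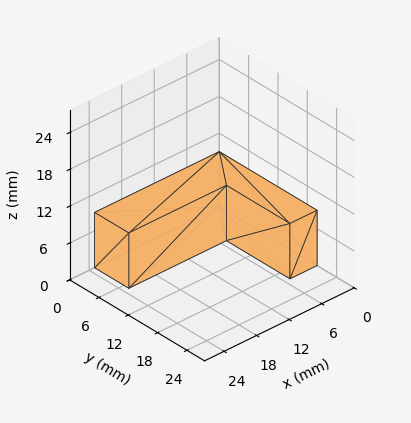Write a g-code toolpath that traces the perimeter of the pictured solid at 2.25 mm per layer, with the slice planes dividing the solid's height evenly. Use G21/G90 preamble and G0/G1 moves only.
Reading the render: the shape is an L-shaped prism: outer 23 × 20 mm, arm thicknesses ≈ 7 mm (horizontal) and 5 mm (vertical), extruded 9 mm in z (dimensions read to the nearest mm from the axis ticks). For the g-code, the solid's height is divided into equal slices at the stated Δz and each level perimeter traced with G1 moves after a G0 lift.

; perimeter-only toolpath
G21 ; units = mm
G90 ; absolute positioning
G28 ; home
; layer 1
G0 Z2.25
G0 X0.00 Y0.00
G1 X23.00 Y0.00
G1 X23.00 Y7.00
G1 X5.00 Y7.00
G1 X5.00 Y20.00
G1 X0.00 Y20.00
G1 X0.00 Y0.00
; layer 2
G0 Z4.50
G0 X0.00 Y0.00
G1 X23.00 Y0.00
G1 X23.00 Y7.00
G1 X5.00 Y7.00
G1 X5.00 Y20.00
G1 X0.00 Y20.00
G1 X0.00 Y0.00
; layer 3
G0 Z6.75
G0 X0.00 Y0.00
G1 X23.00 Y0.00
G1 X23.00 Y7.00
G1 X5.00 Y7.00
G1 X5.00 Y20.00
G1 X0.00 Y20.00
G1 X0.00 Y0.00
; layer 4
G0 Z9.00
G0 X0.00 Y0.00
G1 X23.00 Y0.00
G1 X23.00 Y7.00
G1 X5.00 Y7.00
G1 X5.00 Y20.00
G1 X0.00 Y20.00
G1 X0.00 Y0.00
M2 ; end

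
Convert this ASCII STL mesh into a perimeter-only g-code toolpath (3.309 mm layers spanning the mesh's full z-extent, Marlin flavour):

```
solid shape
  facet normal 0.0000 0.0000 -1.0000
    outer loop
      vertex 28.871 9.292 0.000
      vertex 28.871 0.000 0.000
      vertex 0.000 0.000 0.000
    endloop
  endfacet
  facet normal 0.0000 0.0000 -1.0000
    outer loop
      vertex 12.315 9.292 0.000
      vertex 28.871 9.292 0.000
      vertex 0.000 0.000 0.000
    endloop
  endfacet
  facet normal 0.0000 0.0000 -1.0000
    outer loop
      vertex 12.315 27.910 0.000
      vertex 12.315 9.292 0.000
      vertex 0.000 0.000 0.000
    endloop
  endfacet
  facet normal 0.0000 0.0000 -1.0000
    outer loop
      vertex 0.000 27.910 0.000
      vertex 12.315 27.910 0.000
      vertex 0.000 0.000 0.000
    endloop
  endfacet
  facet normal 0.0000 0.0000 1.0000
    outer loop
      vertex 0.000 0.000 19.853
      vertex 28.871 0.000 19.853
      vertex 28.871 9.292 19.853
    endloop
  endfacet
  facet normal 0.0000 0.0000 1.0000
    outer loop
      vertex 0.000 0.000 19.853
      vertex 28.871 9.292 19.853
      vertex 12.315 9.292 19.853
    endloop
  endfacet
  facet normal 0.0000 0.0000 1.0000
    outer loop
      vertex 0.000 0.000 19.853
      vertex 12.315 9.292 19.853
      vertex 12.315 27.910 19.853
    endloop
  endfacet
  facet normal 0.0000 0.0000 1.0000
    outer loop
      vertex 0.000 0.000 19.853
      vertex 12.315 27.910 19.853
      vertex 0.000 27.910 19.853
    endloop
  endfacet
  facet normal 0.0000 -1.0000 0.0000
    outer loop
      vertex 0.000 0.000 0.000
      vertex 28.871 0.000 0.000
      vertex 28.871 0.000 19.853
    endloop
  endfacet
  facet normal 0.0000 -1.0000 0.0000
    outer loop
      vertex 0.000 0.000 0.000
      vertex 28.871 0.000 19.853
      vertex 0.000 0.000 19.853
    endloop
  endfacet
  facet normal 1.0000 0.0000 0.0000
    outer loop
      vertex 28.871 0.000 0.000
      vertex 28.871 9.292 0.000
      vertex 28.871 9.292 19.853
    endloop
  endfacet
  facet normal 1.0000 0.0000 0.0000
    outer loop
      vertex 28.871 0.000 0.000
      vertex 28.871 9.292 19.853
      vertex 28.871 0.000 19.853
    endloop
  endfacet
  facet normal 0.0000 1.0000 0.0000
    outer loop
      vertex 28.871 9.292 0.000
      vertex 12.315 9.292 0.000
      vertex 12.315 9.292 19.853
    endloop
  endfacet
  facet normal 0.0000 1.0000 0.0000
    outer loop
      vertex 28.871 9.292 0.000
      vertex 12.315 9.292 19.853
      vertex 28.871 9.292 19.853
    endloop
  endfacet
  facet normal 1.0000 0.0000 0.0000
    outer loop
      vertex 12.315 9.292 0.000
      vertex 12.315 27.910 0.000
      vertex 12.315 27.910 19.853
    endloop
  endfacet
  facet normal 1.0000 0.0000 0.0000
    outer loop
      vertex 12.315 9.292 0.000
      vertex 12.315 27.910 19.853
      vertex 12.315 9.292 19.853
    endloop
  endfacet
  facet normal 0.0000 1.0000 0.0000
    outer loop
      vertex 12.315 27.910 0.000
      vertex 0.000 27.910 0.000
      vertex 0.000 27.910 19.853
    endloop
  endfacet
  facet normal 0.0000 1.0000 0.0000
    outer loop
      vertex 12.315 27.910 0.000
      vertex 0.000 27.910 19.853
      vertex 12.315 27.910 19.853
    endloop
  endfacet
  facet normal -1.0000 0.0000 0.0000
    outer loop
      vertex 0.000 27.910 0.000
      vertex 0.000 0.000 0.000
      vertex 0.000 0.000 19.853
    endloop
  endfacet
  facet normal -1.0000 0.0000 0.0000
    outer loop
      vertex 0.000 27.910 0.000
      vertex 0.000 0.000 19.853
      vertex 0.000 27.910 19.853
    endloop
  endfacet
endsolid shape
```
; perimeter-only toolpath
G21 ; units = mm
G90 ; absolute positioning
G28 ; home
; layer 1
G0 Z3.309
G0 X0.000 Y0.000
G1 X28.871 Y0.000
G1 X28.871 Y9.292
G1 X12.315 Y9.292
G1 X12.315 Y27.910
G1 X0.000 Y27.910
G1 X0.000 Y0.000
; layer 2
G0 Z6.618
G0 X0.000 Y0.000
G1 X28.871 Y0.000
G1 X28.871 Y9.292
G1 X12.315 Y9.292
G1 X12.315 Y27.910
G1 X0.000 Y27.910
G1 X0.000 Y0.000
; layer 3
G0 Z9.927
G0 X0.000 Y0.000
G1 X28.871 Y0.000
G1 X28.871 Y9.292
G1 X12.315 Y9.292
G1 X12.315 Y27.910
G1 X0.000 Y27.910
G1 X0.000 Y0.000
; layer 4
G0 Z13.235
G0 X0.000 Y0.000
G1 X28.871 Y0.000
G1 X28.871 Y9.292
G1 X12.315 Y9.292
G1 X12.315 Y27.910
G1 X0.000 Y27.910
G1 X0.000 Y0.000
; layer 5
G0 Z16.544
G0 X0.000 Y0.000
G1 X28.871 Y0.000
G1 X28.871 Y9.292
G1 X12.315 Y9.292
G1 X12.315 Y27.910
G1 X0.000 Y27.910
G1 X0.000 Y0.000
; layer 6
G0 Z19.853
G0 X0.000 Y0.000
G1 X28.871 Y0.000
G1 X28.871 Y9.292
G1 X12.315 Y9.292
G1 X12.315 Y27.910
G1 X0.000 Y27.910
G1 X0.000 Y0.000
M2 ; end

The solid is an L-shaped prism: outer 28.9 × 27.9 mm, arm thicknesses ≈ 9.29 mm (horizontal) and 12.3 mm (vertical), extruded 19.9 mm in z. Slicing at Δz = 3.309 mm — 6 equal slices spanning the solid's height, so layer i sits at z = i·h/6 — gives 6 non-empty perimeters. Each is a 6-segment closed polygon; G0 lifts to the layer z and rapids to the start vertex, then G1 traces the edges.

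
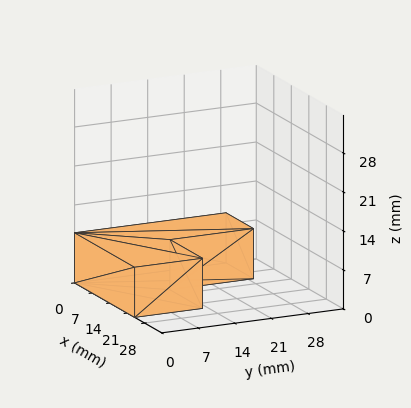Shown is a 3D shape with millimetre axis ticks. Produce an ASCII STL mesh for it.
Reading the render: the shape is an L-shaped prism: outer 24 × 29 mm, arm thicknesses ≈ 13 mm (horizontal) and 11 mm (vertical), extruded 9 mm in z (dimensions read to the nearest mm from the axis ticks). For the STL, each face is triangulated and given an outward normal.

solid part
  facet normal 0.0000 0.0000 -1.0000
    outer loop
      vertex 24.0 13.0 0.0
      vertex 24.0 0.0 0.0
      vertex 0.0 0.0 0.0
    endloop
  endfacet
  facet normal 0.0000 0.0000 -1.0000
    outer loop
      vertex 11.0 13.0 0.0
      vertex 24.0 13.0 0.0
      vertex 0.0 0.0 0.0
    endloop
  endfacet
  facet normal 0.0000 0.0000 -1.0000
    outer loop
      vertex 11.0 29.0 0.0
      vertex 11.0 13.0 0.0
      vertex 0.0 0.0 0.0
    endloop
  endfacet
  facet normal 0.0000 0.0000 -1.0000
    outer loop
      vertex 0.0 29.0 0.0
      vertex 11.0 29.0 0.0
      vertex 0.0 0.0 0.0
    endloop
  endfacet
  facet normal 0.0000 0.0000 1.0000
    outer loop
      vertex 0.0 0.0 9.0
      vertex 24.0 0.0 9.0
      vertex 24.0 13.0 9.0
    endloop
  endfacet
  facet normal 0.0000 0.0000 1.0000
    outer loop
      vertex 0.0 0.0 9.0
      vertex 24.0 13.0 9.0
      vertex 11.0 13.0 9.0
    endloop
  endfacet
  facet normal 0.0000 0.0000 1.0000
    outer loop
      vertex 0.0 0.0 9.0
      vertex 11.0 13.0 9.0
      vertex 11.0 29.0 9.0
    endloop
  endfacet
  facet normal 0.0000 0.0000 1.0000
    outer loop
      vertex 0.0 0.0 9.0
      vertex 11.0 29.0 9.0
      vertex 0.0 29.0 9.0
    endloop
  endfacet
  facet normal 0.0000 -1.0000 0.0000
    outer loop
      vertex 0.0 0.0 0.0
      vertex 24.0 0.0 0.0
      vertex 24.0 0.0 9.0
    endloop
  endfacet
  facet normal 0.0000 -1.0000 0.0000
    outer loop
      vertex 0.0 0.0 0.0
      vertex 24.0 0.0 9.0
      vertex 0.0 0.0 9.0
    endloop
  endfacet
  facet normal 1.0000 0.0000 0.0000
    outer loop
      vertex 24.0 0.0 0.0
      vertex 24.0 13.0 0.0
      vertex 24.0 13.0 9.0
    endloop
  endfacet
  facet normal 1.0000 0.0000 0.0000
    outer loop
      vertex 24.0 0.0 0.0
      vertex 24.0 13.0 9.0
      vertex 24.0 0.0 9.0
    endloop
  endfacet
  facet normal 0.0000 1.0000 0.0000
    outer loop
      vertex 24.0 13.0 0.0
      vertex 11.0 13.0 0.0
      vertex 11.0 13.0 9.0
    endloop
  endfacet
  facet normal 0.0000 1.0000 0.0000
    outer loop
      vertex 24.0 13.0 0.0
      vertex 11.0 13.0 9.0
      vertex 24.0 13.0 9.0
    endloop
  endfacet
  facet normal 1.0000 0.0000 0.0000
    outer loop
      vertex 11.0 13.0 0.0
      vertex 11.0 29.0 0.0
      vertex 11.0 29.0 9.0
    endloop
  endfacet
  facet normal 1.0000 0.0000 0.0000
    outer loop
      vertex 11.0 13.0 0.0
      vertex 11.0 29.0 9.0
      vertex 11.0 13.0 9.0
    endloop
  endfacet
  facet normal 0.0000 1.0000 0.0000
    outer loop
      vertex 11.0 29.0 0.0
      vertex 0.0 29.0 0.0
      vertex 0.0 29.0 9.0
    endloop
  endfacet
  facet normal 0.0000 1.0000 0.0000
    outer loop
      vertex 11.0 29.0 0.0
      vertex 0.0 29.0 9.0
      vertex 11.0 29.0 9.0
    endloop
  endfacet
  facet normal -1.0000 0.0000 0.0000
    outer loop
      vertex 0.0 29.0 0.0
      vertex 0.0 0.0 0.0
      vertex 0.0 0.0 9.0
    endloop
  endfacet
  facet normal -1.0000 0.0000 0.0000
    outer loop
      vertex 0.0 29.0 0.0
      vertex 0.0 0.0 9.0
      vertex 0.0 29.0 9.0
    endloop
  endfacet
endsolid part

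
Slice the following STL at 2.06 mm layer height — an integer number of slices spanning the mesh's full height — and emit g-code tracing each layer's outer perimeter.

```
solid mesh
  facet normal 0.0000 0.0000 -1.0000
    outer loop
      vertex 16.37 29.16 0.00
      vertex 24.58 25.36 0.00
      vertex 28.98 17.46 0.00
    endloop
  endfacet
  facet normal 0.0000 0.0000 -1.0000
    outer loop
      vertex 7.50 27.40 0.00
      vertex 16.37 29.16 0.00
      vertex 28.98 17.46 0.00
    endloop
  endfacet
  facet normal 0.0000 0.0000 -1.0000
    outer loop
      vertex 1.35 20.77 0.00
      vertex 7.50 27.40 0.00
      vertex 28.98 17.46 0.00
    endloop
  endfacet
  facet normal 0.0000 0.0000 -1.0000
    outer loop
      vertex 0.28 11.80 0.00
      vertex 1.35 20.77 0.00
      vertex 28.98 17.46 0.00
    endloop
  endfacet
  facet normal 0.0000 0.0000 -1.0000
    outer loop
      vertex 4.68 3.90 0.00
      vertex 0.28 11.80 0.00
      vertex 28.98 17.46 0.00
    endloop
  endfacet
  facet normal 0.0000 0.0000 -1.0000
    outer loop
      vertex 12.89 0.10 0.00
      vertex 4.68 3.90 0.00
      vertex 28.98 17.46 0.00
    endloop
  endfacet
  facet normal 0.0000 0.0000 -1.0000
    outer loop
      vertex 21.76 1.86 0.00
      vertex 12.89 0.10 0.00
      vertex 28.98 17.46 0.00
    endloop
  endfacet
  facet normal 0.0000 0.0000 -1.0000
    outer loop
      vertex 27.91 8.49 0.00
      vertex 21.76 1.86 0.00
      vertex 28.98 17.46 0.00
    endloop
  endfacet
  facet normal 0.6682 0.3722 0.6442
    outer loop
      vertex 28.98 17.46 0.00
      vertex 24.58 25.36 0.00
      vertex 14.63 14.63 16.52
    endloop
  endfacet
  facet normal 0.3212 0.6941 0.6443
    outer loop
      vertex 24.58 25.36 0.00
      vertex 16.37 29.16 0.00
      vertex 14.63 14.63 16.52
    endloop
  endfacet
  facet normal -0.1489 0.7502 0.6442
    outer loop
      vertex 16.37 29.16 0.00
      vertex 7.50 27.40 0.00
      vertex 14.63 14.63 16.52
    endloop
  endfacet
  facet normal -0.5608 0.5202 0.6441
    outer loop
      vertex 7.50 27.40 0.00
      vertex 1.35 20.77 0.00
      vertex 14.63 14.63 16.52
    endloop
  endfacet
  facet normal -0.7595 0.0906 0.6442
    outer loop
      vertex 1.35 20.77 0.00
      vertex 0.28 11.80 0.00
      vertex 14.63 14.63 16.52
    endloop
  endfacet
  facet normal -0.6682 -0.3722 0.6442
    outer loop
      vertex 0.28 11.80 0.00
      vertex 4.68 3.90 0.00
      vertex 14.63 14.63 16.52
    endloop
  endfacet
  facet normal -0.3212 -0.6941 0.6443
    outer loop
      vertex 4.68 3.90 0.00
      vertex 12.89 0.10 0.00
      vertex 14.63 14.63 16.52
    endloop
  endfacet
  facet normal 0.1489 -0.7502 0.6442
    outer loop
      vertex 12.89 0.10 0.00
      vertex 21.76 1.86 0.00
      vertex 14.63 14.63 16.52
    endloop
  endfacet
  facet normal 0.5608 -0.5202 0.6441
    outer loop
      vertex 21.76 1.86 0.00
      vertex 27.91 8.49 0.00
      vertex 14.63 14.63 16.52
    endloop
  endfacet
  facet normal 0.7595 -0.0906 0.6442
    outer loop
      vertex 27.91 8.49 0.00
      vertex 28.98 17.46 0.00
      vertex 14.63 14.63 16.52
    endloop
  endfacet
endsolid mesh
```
; perimeter-only toolpath
G21 ; units = mm
G90 ; absolute positioning
G28 ; home
; layer 1
G0 Z2.06
G0 X27.19 Y17.11
G1 X23.34 Y24.02
G1 X16.15 Y27.34
G1 X8.39 Y25.80
G1 X3.01 Y20.00
G1 X2.07 Y12.15
G1 X5.92 Y5.24
G1 X13.11 Y1.92
G1 X20.87 Y3.46
G1 X26.25 Y9.26
G1 X27.19 Y17.11
; layer 2
G0 Z4.13
G0 X25.39 Y16.75
G1 X22.09 Y22.68
G1 X15.94 Y25.53
G1 X9.28 Y24.21
G1 X4.67 Y19.23
G1 X3.87 Y12.51
G1 X7.17 Y6.58
G1 X13.33 Y3.73
G1 X19.98 Y5.05
G1 X24.59 Y10.03
G1 X25.39 Y16.75
; layer 3
G0 Z6.20
G0 X23.60 Y16.40
G1 X20.85 Y21.34
G1 X15.72 Y23.71
G1 X10.17 Y22.61
G1 X6.33 Y18.47
G1 X5.66 Y12.86
G1 X8.41 Y7.92
G1 X13.54 Y5.55
G1 X19.09 Y6.65
G1 X22.93 Y10.79
G1 X23.60 Y16.40
; layer 4
G0 Z8.26
G0 X21.80 Y16.05
G1 X19.61 Y20.00
G1 X15.50 Y21.89
G1 X11.07 Y21.02
G1 X7.99 Y17.70
G1 X7.46 Y13.21
G1 X9.66 Y9.27
G1 X13.76 Y7.37
G1 X18.20 Y8.25
G1 X21.27 Y11.56
G1 X21.80 Y16.05
; layer 5
G0 Z10.32
G0 X20.01 Y15.69
G1 X18.36 Y18.65
G1 X15.28 Y20.08
G1 X11.96 Y19.42
G1 X9.65 Y16.93
G1 X9.25 Y13.57
G1 X10.90 Y10.61
G1 X13.98 Y9.18
G1 X17.30 Y9.84
G1 X19.61 Y12.33
G1 X20.01 Y15.69
; layer 6
G0 Z12.39
G0 X18.22 Y15.34
G1 X17.12 Y17.31
G1 X15.07 Y18.26
G1 X12.85 Y17.82
G1 X11.31 Y16.16
G1 X11.04 Y13.92
G1 X12.14 Y11.95
G1 X14.20 Y11.00
G1 X16.41 Y11.44
G1 X17.95 Y13.10
G1 X18.22 Y15.34
; layer 7
G0 Z14.46
G0 X16.42 Y14.98
G1 X15.87 Y15.97
G1 X14.85 Y16.45
G1 X13.74 Y16.23
G1 X12.97 Y15.40
G1 X12.84 Y14.28
G1 X13.39 Y13.29
G1 X14.41 Y12.81
G1 X15.52 Y13.03
G1 X16.29 Y13.86
G1 X16.42 Y14.98
M2 ; end

The solid is a regular 10-sided pyramid, base circumscribed radius ≈ 14.6 mm, apex at z ≈ 16.5 mm. Slicing at Δz = 2.06 mm — 8 equal slices spanning the solid's height, so layer i sits at z = i·h/8 — gives 7 non-empty perimeters. Each is a 10-segment closed polygon; G0 lifts to the layer z and rapids to the start vertex, then G1 traces the edges. The cross-section shrinks linearly with z (the slice at the apex is degenerate and omitted).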